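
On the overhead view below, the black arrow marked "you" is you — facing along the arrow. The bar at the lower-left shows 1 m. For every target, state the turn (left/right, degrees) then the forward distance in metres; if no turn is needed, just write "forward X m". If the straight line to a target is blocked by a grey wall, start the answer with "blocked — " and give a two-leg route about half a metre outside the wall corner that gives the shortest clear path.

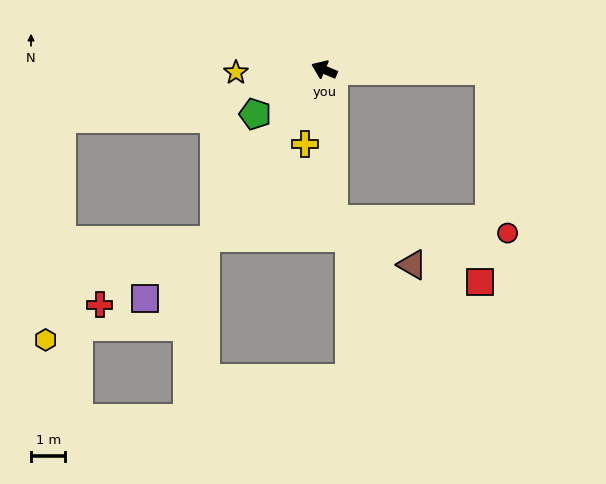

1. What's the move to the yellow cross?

turn left 98°, forward 2.2 m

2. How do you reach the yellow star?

turn left 25°, forward 2.6 m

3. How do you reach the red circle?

blocked — turn left 116°, forward 4.4 m, then turn left 83°, forward 5.1 m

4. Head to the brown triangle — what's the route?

blocked — turn left 116°, forward 4.4 m, then turn left 57°, forward 2.6 m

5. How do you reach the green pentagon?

turn left 56°, forward 2.4 m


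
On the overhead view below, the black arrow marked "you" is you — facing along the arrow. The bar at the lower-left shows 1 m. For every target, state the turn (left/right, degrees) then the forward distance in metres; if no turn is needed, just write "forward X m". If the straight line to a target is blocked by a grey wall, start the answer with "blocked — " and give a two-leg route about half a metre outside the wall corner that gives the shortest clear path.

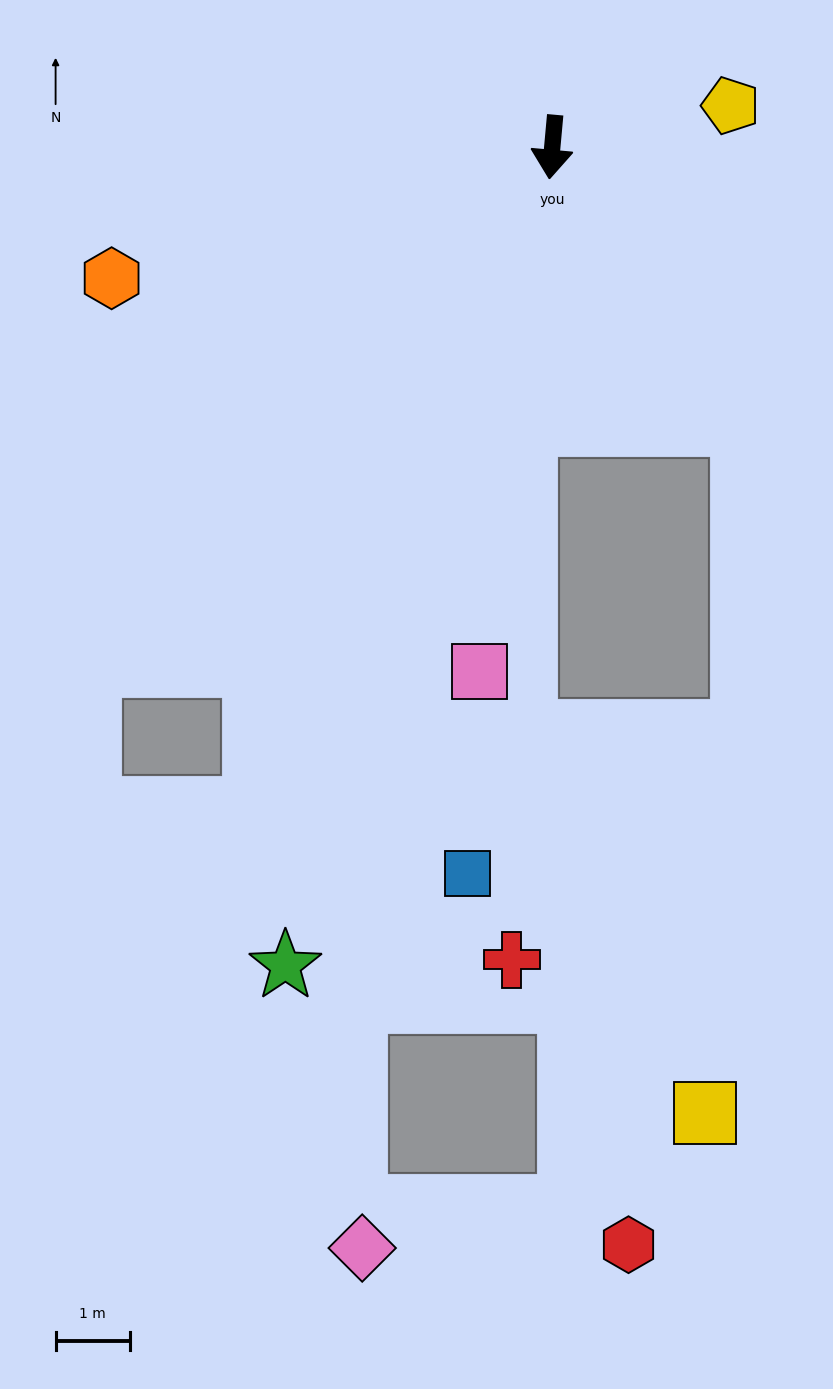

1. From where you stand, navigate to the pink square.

turn right 3°, forward 7.1 m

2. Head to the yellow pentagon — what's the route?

turn left 108°, forward 2.5 m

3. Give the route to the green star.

turn right 13°, forward 11.6 m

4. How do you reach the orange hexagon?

turn right 68°, forward 6.2 m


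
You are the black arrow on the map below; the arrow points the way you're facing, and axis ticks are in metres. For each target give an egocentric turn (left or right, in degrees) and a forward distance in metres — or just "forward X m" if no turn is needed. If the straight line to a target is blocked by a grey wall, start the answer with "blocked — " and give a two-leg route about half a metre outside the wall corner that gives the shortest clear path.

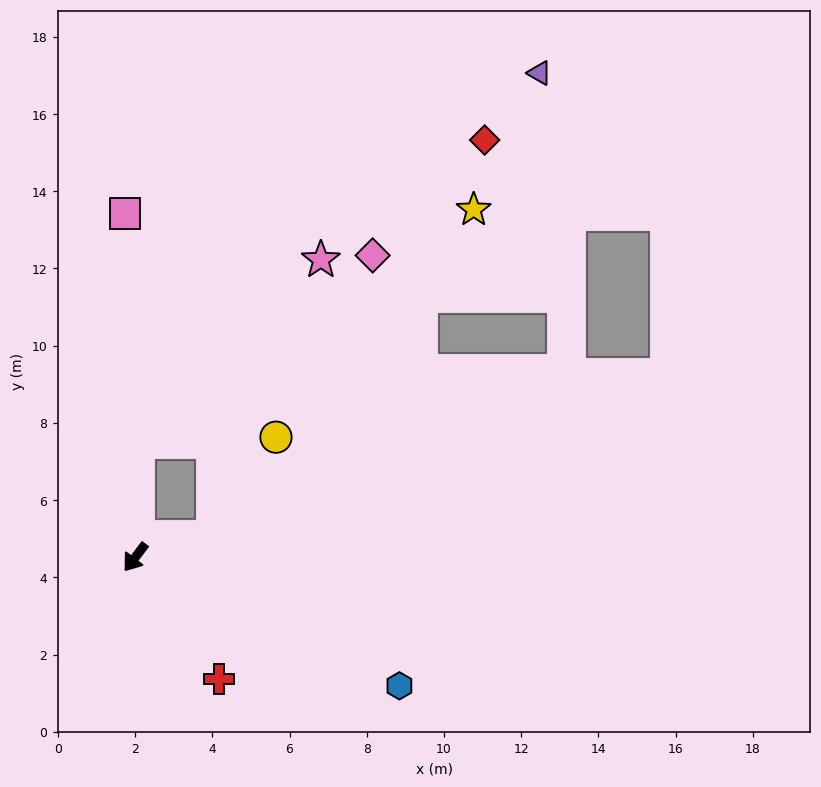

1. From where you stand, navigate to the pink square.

turn right 141°, forward 8.9 m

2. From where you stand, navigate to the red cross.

turn left 72°, forward 3.8 m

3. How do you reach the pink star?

blocked — turn right 145°, forward 3.0 m, then turn right 43°, forward 6.7 m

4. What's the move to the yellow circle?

blocked — turn left 142°, forward 2.1 m, then turn left 43°, forward 3.1 m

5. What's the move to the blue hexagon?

turn left 101°, forward 7.6 m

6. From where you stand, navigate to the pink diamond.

blocked — turn right 145°, forward 3.0 m, then turn right 49°, forward 7.8 m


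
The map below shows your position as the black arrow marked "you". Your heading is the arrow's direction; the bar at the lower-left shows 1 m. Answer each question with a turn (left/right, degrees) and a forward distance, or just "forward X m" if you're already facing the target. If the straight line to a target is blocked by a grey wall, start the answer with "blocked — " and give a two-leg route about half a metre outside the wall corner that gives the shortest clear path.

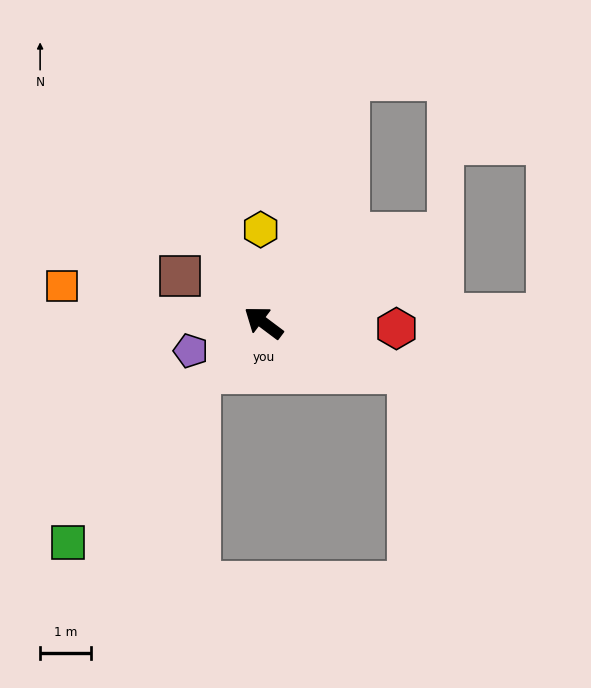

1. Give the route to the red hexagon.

turn right 146°, forward 2.6 m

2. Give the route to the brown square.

turn left 8°, forward 1.9 m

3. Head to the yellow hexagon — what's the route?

turn right 51°, forward 1.8 m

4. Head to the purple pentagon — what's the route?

turn left 58°, forward 1.5 m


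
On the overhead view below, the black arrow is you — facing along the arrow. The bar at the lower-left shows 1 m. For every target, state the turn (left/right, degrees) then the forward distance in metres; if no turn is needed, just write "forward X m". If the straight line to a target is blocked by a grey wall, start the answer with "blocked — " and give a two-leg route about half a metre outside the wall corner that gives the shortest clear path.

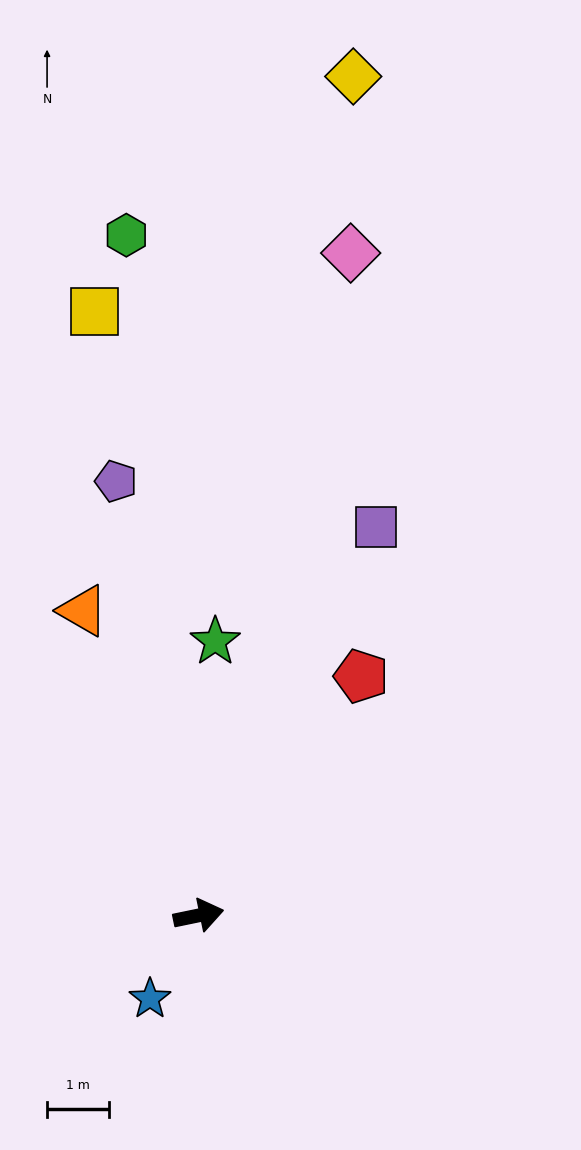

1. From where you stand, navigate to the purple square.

turn left 54°, forward 6.9 m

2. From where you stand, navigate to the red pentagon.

turn left 44°, forward 4.7 m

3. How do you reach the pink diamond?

turn left 65°, forward 11.0 m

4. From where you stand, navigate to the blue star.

turn right 132°, forward 1.6 m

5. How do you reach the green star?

turn left 75°, forward 4.4 m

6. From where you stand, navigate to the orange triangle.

turn left 99°, forward 5.3 m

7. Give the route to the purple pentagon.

turn left 89°, forward 7.1 m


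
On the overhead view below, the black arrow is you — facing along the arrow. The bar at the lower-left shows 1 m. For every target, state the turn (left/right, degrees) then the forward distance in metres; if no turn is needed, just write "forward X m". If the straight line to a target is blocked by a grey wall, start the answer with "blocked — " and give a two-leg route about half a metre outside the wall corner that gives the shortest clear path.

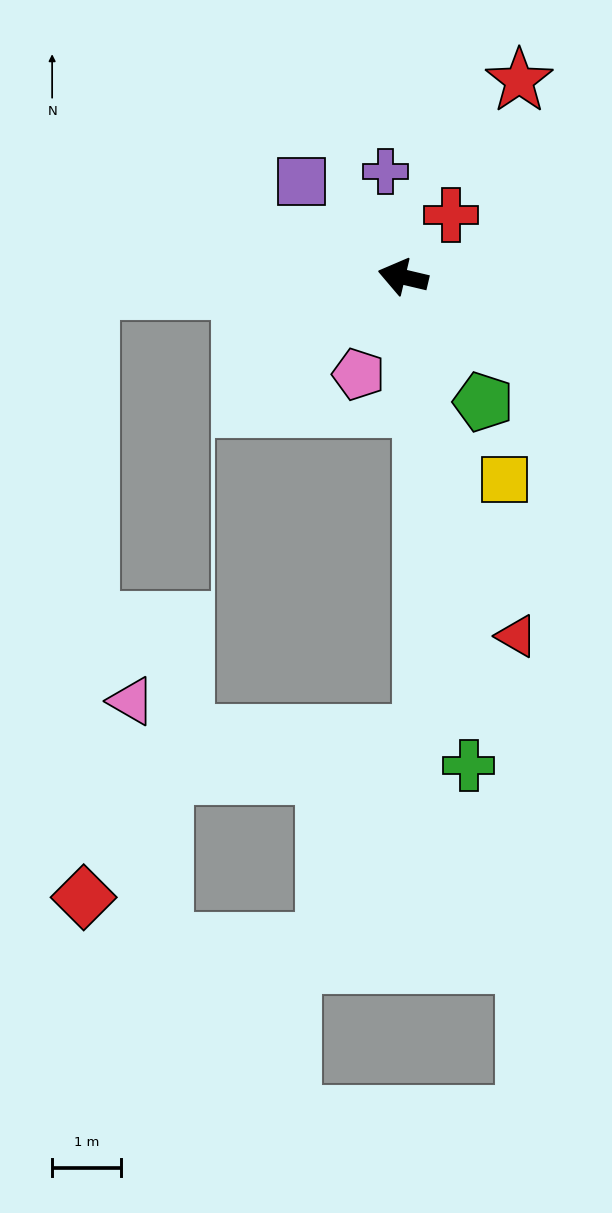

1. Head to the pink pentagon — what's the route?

turn left 79°, forward 1.5 m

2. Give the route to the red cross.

turn right 114°, forward 1.1 m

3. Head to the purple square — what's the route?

turn right 30°, forward 2.0 m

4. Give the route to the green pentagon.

turn left 136°, forward 2.1 m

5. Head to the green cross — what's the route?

turn left 111°, forward 7.1 m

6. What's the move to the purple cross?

turn right 67°, forward 1.5 m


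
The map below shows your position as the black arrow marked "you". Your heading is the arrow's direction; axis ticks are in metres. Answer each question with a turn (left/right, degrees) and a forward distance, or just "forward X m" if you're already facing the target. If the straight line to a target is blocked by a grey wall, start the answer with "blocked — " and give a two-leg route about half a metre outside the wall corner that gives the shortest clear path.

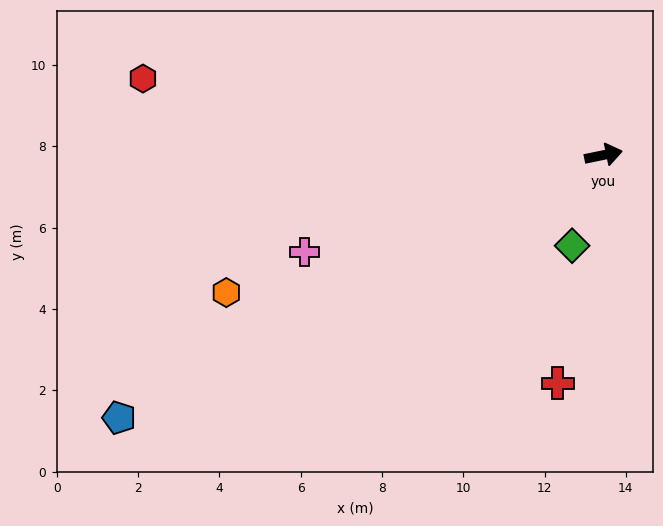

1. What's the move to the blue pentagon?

turn right 163°, forward 13.6 m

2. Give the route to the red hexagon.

turn left 159°, forward 11.5 m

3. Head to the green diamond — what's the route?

turn right 121°, forward 2.4 m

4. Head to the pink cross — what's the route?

turn right 174°, forward 7.7 m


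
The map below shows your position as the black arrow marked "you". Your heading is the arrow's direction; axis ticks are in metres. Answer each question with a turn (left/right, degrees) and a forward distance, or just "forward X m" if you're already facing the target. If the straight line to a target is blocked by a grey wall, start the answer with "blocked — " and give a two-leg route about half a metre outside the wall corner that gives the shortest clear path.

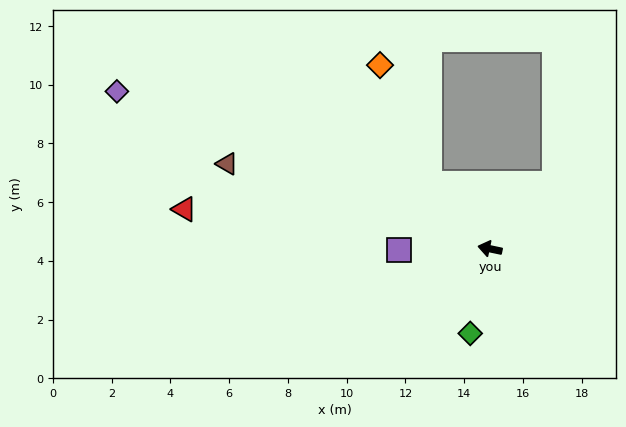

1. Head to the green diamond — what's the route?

turn left 89°, forward 3.0 m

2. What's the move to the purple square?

turn left 13°, forward 3.1 m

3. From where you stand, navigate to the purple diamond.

turn right 11°, forward 13.8 m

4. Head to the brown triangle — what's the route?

turn right 6°, forward 9.4 m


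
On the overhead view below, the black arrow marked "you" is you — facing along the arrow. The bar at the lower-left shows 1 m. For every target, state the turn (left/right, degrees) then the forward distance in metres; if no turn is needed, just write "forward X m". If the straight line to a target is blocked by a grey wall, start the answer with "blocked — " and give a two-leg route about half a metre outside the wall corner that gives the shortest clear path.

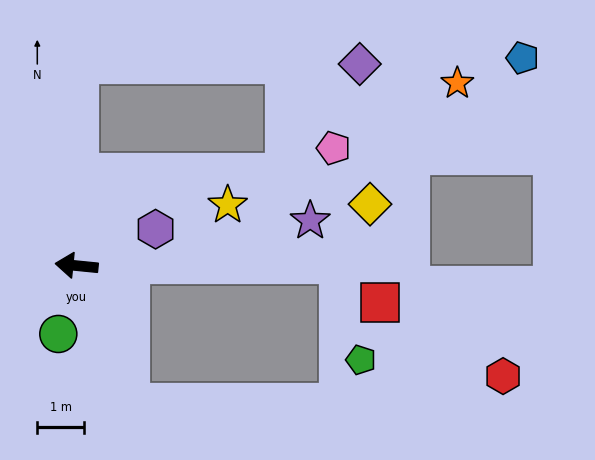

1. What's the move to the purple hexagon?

turn right 150°, forward 1.9 m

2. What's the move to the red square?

blocked — turn right 174°, forward 5.6 m, then turn right 44°, forward 1.2 m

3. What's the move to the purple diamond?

blocked — turn right 85°, forward 4.3 m, then turn right 89°, forward 6.0 m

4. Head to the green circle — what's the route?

turn left 81°, forward 1.5 m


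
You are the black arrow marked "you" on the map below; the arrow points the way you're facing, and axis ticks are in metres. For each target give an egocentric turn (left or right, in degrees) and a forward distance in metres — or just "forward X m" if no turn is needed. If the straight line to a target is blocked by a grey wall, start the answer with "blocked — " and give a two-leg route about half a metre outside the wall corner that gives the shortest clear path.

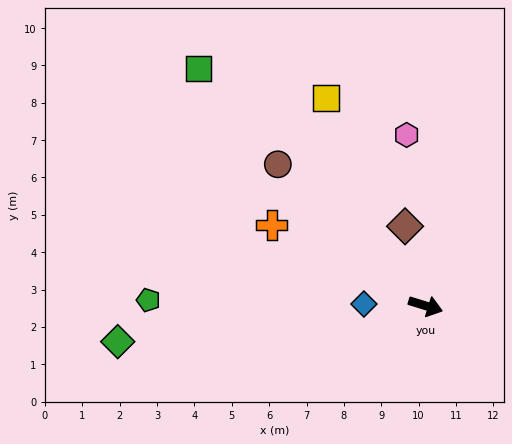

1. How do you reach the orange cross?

turn left 170°, forward 4.7 m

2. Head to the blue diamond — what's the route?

turn right 164°, forward 1.7 m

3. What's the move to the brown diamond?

turn left 122°, forward 2.2 m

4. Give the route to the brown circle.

turn left 154°, forward 5.5 m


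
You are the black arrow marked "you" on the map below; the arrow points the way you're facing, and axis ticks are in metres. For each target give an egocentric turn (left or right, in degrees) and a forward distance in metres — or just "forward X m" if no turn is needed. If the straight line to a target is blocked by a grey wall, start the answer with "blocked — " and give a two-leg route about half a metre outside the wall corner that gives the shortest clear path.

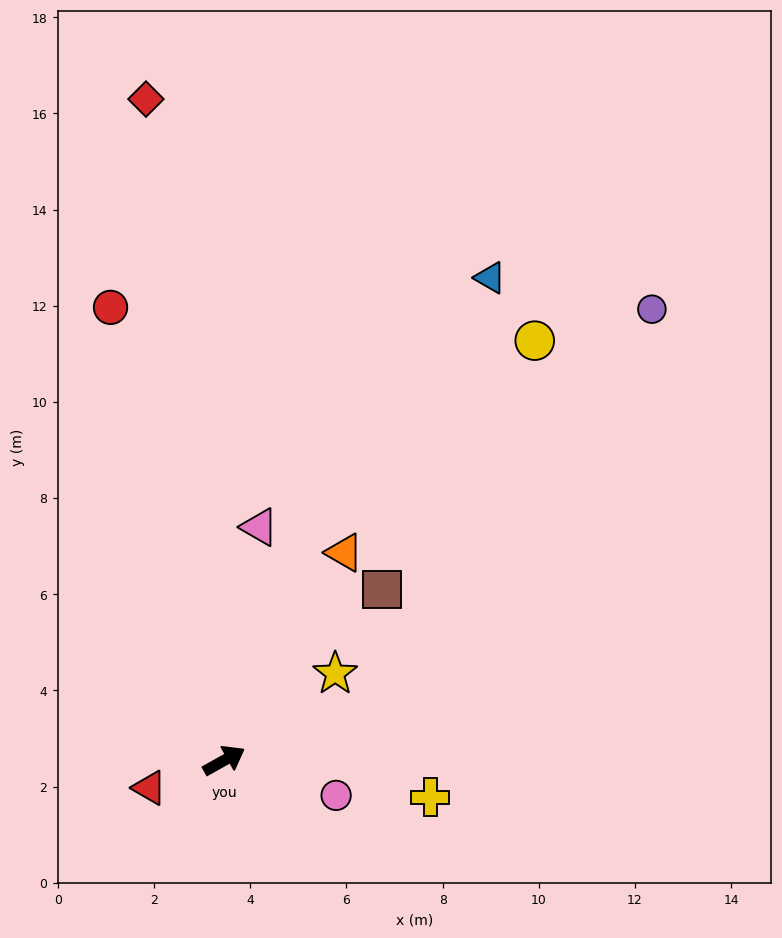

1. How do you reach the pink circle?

turn right 47°, forward 2.4 m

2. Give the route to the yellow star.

turn left 9°, forward 2.9 m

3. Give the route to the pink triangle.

turn left 52°, forward 4.9 m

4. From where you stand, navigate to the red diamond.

turn left 68°, forward 13.8 m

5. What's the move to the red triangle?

turn left 171°, forward 1.7 m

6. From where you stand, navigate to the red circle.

turn left 75°, forward 9.7 m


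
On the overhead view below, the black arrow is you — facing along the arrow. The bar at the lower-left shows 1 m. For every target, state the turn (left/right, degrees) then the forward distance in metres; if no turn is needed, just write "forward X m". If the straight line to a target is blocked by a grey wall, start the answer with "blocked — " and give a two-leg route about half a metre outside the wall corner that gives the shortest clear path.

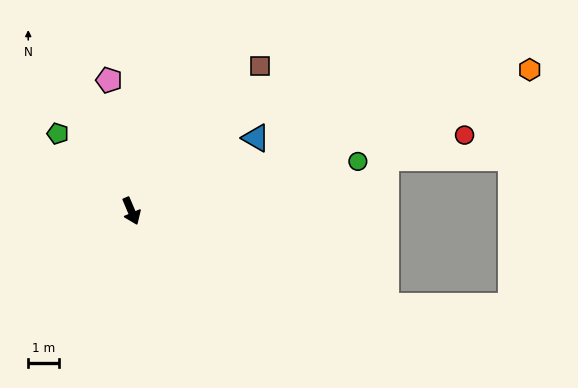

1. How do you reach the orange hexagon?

turn left 87°, forward 13.6 m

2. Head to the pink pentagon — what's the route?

turn left 167°, forward 4.3 m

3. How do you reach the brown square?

turn left 116°, forward 6.2 m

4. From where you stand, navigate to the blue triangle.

turn left 97°, forward 4.6 m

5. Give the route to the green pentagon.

turn right 159°, forward 3.4 m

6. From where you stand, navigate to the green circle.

turn left 79°, forward 7.5 m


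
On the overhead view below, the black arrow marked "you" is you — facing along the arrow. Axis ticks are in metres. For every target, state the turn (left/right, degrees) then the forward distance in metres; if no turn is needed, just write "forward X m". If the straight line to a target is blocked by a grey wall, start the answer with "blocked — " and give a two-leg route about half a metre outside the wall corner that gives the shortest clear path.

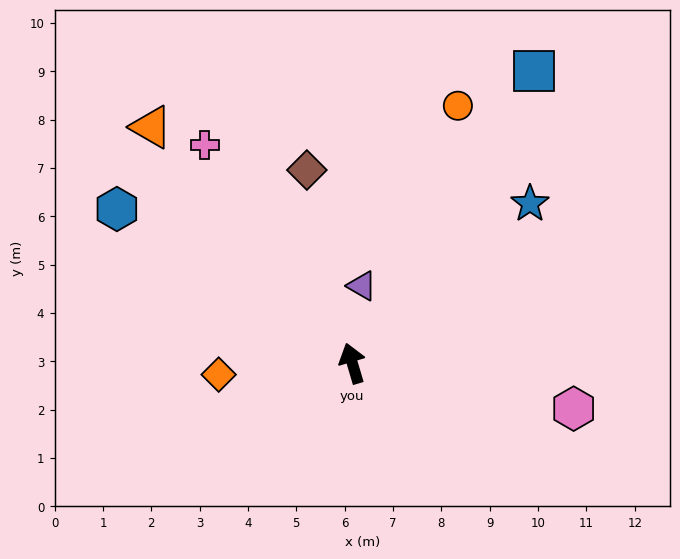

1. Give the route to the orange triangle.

turn left 24°, forward 6.4 m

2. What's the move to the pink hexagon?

turn right 118°, forward 4.7 m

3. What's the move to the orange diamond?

turn left 78°, forward 2.8 m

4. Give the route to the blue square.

turn right 48°, forward 7.1 m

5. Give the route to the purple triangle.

turn right 23°, forward 1.6 m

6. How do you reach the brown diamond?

turn right 3°, forward 4.1 m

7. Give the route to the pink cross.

turn left 18°, forward 5.5 m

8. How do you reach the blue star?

turn right 65°, forward 4.9 m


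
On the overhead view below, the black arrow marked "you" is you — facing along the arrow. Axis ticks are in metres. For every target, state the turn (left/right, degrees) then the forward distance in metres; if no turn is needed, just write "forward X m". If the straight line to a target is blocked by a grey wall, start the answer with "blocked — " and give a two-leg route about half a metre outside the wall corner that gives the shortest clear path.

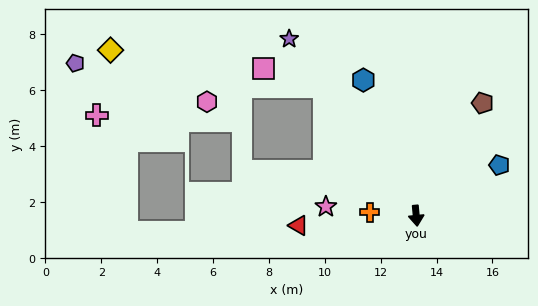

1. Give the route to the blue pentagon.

turn left 116°, forward 3.5 m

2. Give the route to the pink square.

blocked — turn right 150°, forward 5.7 m, then turn left 38°, forward 2.3 m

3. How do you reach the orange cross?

turn right 100°, forward 1.7 m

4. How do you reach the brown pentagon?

turn left 144°, forward 4.7 m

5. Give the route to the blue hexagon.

turn right 164°, forward 5.2 m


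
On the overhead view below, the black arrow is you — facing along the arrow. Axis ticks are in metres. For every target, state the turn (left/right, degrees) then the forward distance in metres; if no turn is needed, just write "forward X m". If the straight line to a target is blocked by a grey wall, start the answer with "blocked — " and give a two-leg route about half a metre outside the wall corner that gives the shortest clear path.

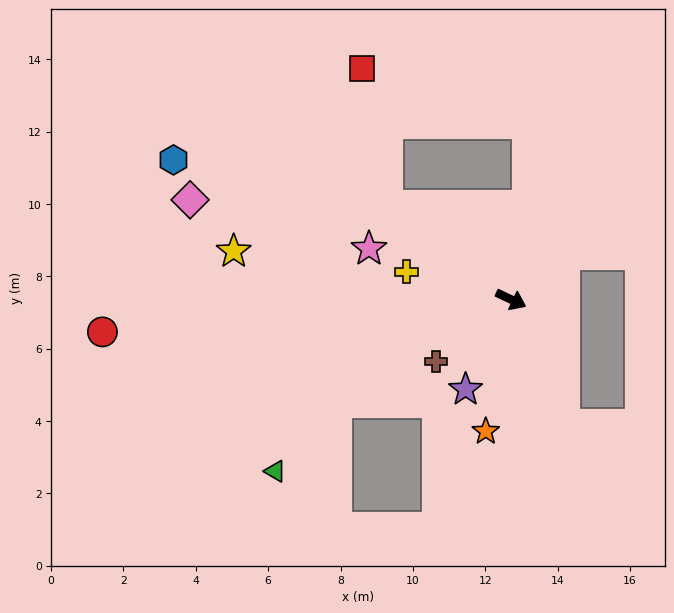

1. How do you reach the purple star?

turn right 91°, forward 2.8 m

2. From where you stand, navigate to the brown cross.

turn right 115°, forward 2.7 m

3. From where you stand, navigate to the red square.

blocked — turn left 168°, forward 4.3 m, then turn right 42°, forward 3.9 m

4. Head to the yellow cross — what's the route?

turn right 170°, forward 3.0 m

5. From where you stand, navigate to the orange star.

turn right 76°, forward 3.7 m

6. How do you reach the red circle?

turn right 150°, forward 11.3 m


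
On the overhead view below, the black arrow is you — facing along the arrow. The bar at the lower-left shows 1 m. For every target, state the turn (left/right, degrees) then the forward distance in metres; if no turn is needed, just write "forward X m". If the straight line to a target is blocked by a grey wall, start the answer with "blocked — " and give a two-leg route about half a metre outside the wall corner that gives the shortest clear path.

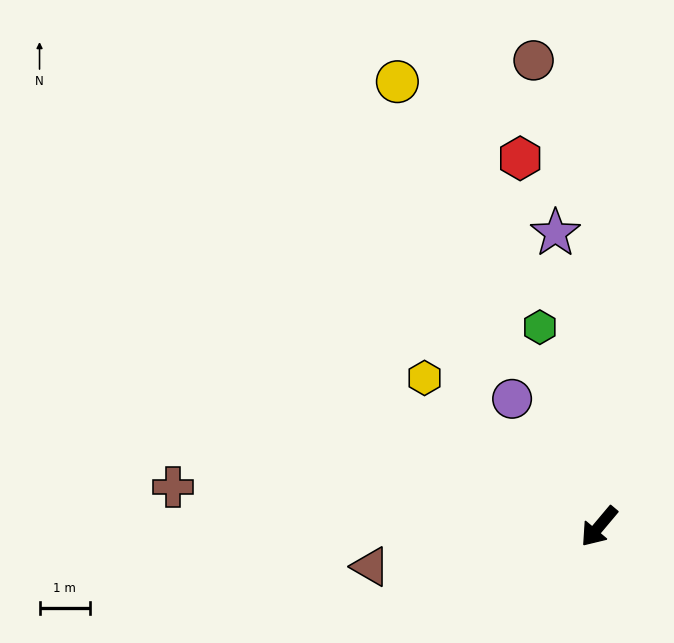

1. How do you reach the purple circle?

turn right 106°, forward 3.1 m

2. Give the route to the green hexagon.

turn right 123°, forward 4.2 m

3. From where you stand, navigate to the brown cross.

turn right 55°, forward 8.5 m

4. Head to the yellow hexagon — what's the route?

turn right 90°, forward 4.6 m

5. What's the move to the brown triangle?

turn right 40°, forward 4.6 m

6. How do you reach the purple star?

turn right 131°, forward 5.9 m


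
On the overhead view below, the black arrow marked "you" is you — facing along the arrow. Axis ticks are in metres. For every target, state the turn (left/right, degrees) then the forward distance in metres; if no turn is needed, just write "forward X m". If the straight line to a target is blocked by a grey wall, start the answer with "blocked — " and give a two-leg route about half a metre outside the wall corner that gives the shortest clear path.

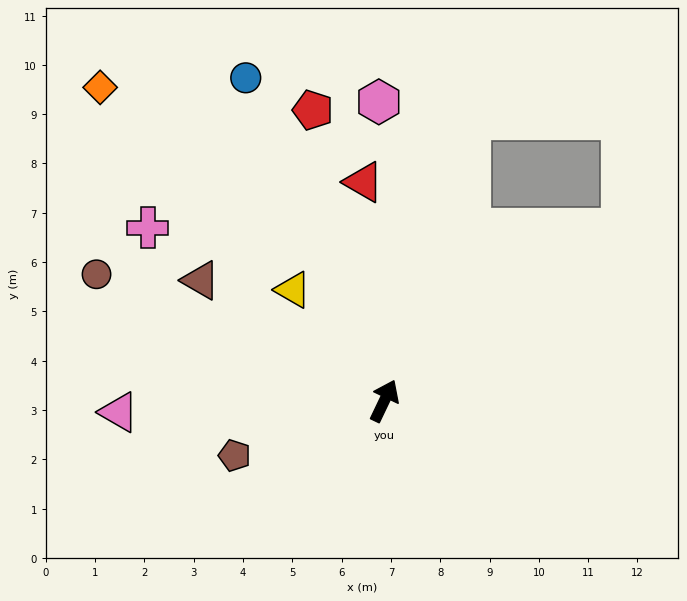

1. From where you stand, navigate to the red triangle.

turn left 31°, forward 4.5 m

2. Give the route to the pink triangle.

turn left 118°, forward 5.4 m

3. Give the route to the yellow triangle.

turn left 65°, forward 2.9 m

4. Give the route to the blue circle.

turn left 49°, forward 7.1 m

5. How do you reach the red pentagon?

turn left 39°, forward 6.1 m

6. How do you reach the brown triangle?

turn left 82°, forward 4.5 m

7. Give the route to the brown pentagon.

turn left 136°, forward 3.2 m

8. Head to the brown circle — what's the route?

turn left 92°, forward 6.4 m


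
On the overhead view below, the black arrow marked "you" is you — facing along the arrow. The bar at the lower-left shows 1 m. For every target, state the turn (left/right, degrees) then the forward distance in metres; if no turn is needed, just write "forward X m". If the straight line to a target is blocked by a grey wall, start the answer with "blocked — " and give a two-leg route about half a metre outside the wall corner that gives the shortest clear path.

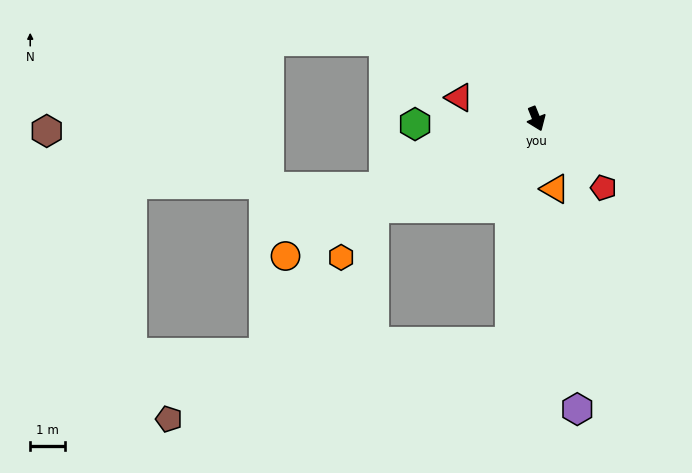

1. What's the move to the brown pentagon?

blocked — turn right 29°, forward 6.5 m, then turn right 70°, forward 10.1 m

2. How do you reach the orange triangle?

turn right 7°, forward 2.1 m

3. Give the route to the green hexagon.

turn right 110°, forward 3.5 m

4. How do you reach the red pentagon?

turn left 22°, forward 2.8 m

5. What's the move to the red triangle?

turn right 127°, forward 2.3 m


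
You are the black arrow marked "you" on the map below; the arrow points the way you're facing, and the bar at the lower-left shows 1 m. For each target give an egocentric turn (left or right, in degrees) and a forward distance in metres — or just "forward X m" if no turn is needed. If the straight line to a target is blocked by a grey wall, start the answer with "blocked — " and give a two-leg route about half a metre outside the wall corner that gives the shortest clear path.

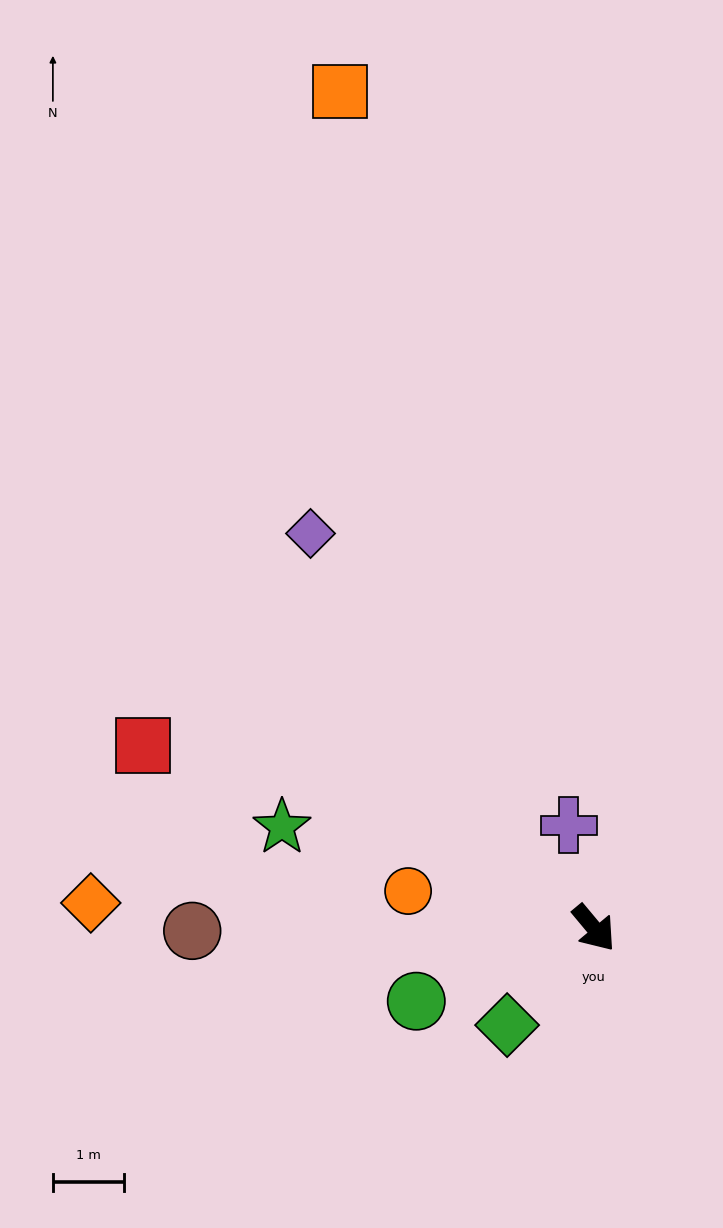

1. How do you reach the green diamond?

turn right 82°, forward 1.8 m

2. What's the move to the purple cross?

turn left 154°, forward 1.5 m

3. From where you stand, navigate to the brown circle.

turn right 129°, forward 5.7 m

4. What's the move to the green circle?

turn right 107°, forward 2.7 m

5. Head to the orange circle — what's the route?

turn right 141°, forward 2.7 m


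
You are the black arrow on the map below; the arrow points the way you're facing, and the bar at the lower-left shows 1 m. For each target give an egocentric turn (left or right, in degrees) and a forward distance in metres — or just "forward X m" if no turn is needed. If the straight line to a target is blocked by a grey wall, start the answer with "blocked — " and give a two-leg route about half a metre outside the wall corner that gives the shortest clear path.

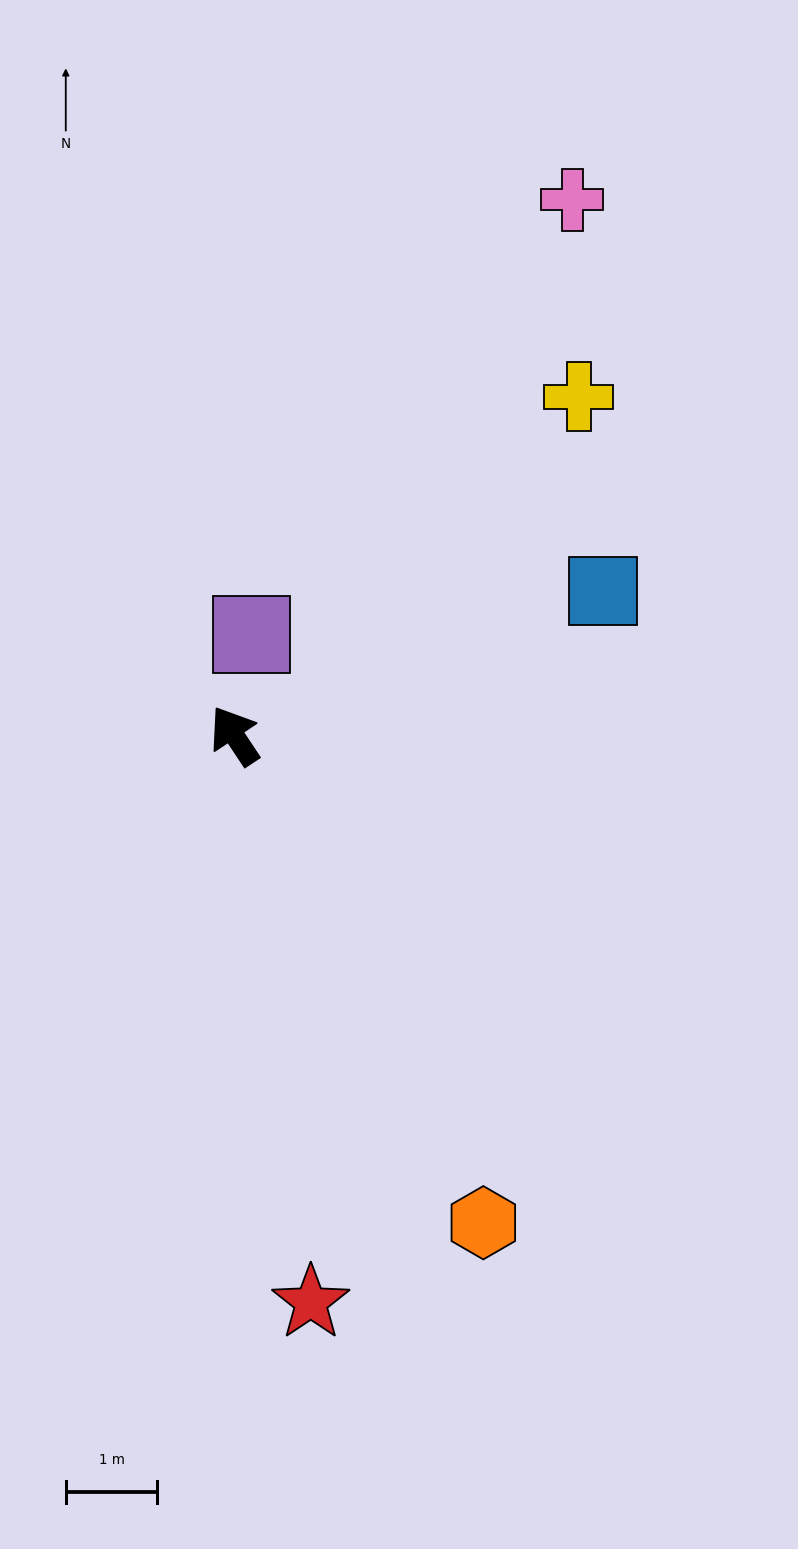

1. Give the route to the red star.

turn left 154°, forward 6.2 m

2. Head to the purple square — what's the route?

turn right 43°, forward 1.1 m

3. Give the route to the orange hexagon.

turn left 173°, forward 6.0 m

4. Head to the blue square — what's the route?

turn right 102°, forward 4.3 m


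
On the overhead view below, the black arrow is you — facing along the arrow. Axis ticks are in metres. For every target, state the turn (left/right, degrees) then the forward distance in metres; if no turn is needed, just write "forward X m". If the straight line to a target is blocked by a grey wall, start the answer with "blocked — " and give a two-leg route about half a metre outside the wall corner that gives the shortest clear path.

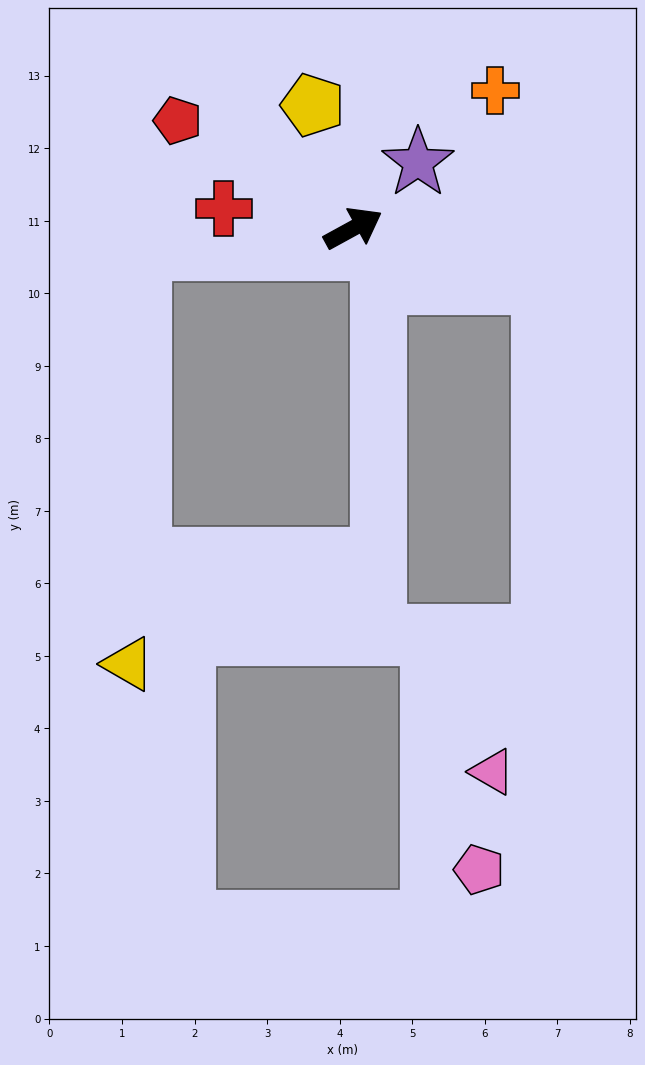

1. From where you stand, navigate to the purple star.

turn left 17°, forward 1.3 m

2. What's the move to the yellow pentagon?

turn left 80°, forward 1.8 m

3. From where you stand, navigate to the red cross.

turn left 143°, forward 1.8 m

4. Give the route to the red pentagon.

turn left 120°, forward 2.8 m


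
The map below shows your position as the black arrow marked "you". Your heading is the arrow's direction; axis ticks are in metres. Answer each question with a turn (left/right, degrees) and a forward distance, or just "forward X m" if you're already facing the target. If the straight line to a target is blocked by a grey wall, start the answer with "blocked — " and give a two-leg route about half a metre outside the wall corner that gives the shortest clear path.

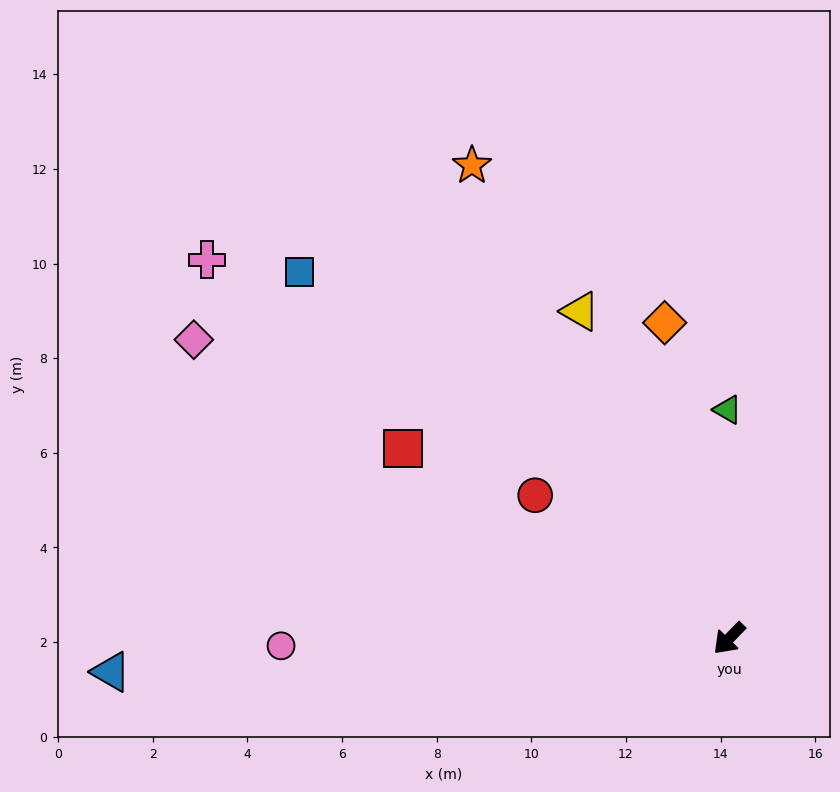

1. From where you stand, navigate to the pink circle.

turn right 45°, forward 9.5 m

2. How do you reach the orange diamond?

turn right 124°, forward 6.8 m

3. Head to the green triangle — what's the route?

turn right 135°, forward 4.8 m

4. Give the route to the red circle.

turn right 82°, forward 5.1 m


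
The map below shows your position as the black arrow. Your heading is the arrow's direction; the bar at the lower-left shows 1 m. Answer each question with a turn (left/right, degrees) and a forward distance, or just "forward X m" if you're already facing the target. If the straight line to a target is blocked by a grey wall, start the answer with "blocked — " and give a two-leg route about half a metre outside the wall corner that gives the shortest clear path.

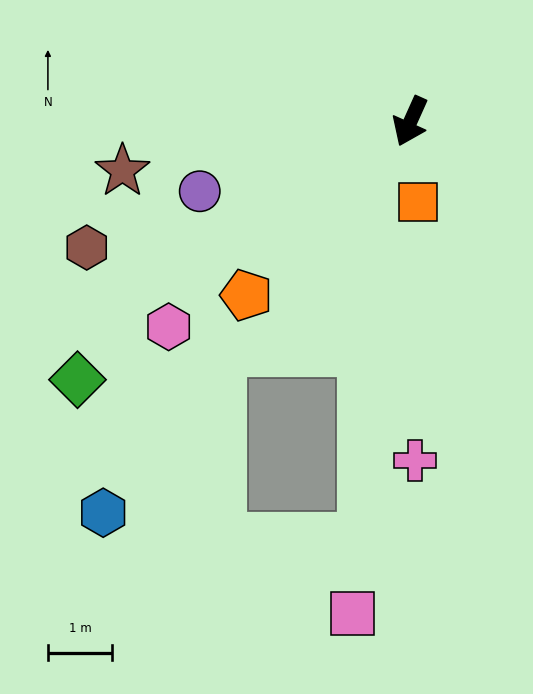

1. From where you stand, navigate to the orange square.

turn left 30°, forward 1.3 m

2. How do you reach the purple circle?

turn right 47°, forward 3.5 m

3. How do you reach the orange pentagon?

turn right 19°, forward 3.7 m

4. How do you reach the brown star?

turn right 56°, forward 4.6 m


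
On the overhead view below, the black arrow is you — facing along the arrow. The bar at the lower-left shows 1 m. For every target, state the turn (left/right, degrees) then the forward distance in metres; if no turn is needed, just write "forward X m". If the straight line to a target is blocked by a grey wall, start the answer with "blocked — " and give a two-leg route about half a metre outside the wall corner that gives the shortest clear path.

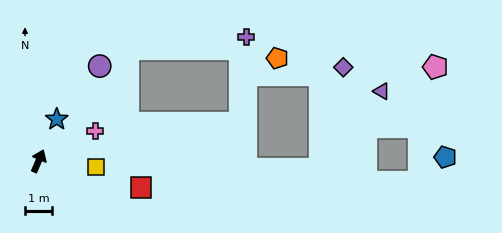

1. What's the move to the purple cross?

blocked — turn right 56°, forward 7.7 m, then turn left 75°, forward 3.2 m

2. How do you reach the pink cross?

turn right 39°, forward 2.4 m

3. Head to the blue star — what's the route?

forward 1.7 m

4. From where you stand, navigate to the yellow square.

turn right 73°, forward 2.2 m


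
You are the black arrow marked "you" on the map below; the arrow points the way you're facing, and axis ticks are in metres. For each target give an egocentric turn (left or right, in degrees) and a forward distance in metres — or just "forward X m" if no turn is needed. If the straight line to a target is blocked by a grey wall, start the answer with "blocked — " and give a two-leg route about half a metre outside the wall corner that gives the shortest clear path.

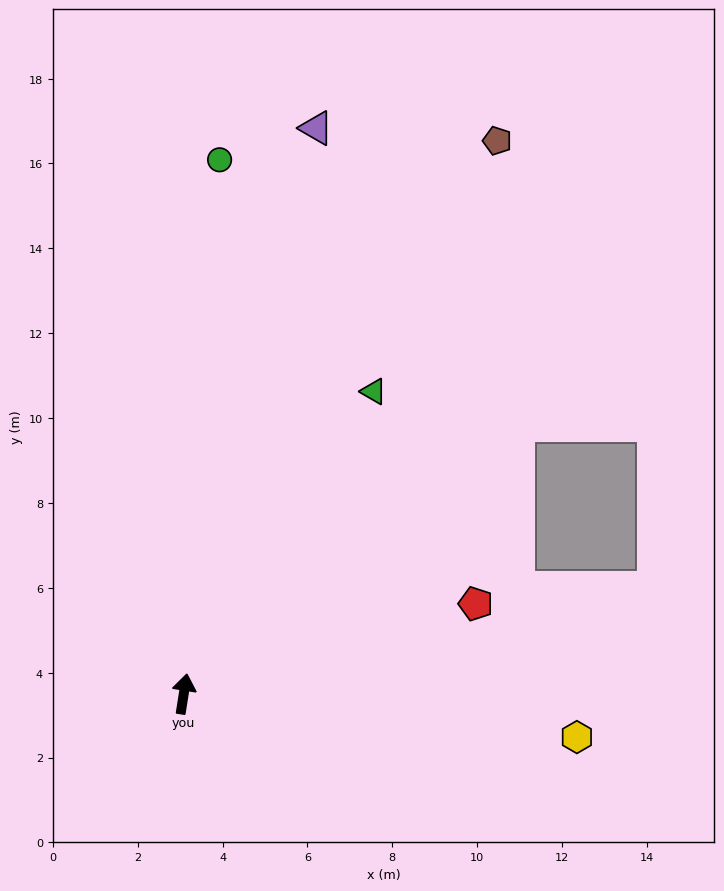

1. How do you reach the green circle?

turn left 5°, forward 12.6 m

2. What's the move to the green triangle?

turn right 23°, forward 8.4 m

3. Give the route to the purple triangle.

turn right 4°, forward 13.7 m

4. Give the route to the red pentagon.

turn right 64°, forward 7.2 m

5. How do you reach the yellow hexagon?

turn right 87°, forward 9.3 m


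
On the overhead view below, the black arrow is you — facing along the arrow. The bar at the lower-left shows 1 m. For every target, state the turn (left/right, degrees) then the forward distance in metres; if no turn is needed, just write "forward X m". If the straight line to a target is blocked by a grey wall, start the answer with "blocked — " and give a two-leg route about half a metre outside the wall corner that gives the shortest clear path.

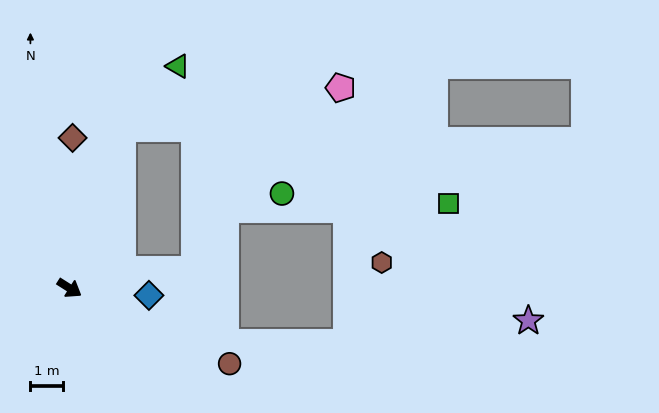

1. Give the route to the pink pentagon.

blocked — turn left 104°, forward 5.1 m, then turn right 61°, forward 6.7 m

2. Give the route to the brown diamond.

turn left 121°, forward 4.5 m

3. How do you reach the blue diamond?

turn left 27°, forward 2.4 m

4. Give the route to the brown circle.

turn left 7°, forward 5.4 m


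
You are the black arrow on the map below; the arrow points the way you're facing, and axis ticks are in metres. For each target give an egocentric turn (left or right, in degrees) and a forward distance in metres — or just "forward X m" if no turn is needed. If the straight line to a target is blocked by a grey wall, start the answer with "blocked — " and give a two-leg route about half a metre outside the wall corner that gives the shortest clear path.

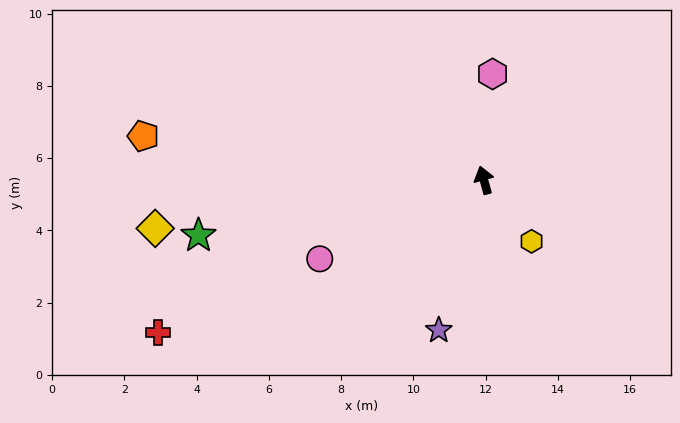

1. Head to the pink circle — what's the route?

turn left 100°, forward 5.0 m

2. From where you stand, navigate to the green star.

turn left 86°, forward 8.0 m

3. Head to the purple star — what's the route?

turn left 148°, forward 4.3 m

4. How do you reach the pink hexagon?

turn right 20°, forward 2.9 m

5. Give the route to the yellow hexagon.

turn right 158°, forward 2.1 m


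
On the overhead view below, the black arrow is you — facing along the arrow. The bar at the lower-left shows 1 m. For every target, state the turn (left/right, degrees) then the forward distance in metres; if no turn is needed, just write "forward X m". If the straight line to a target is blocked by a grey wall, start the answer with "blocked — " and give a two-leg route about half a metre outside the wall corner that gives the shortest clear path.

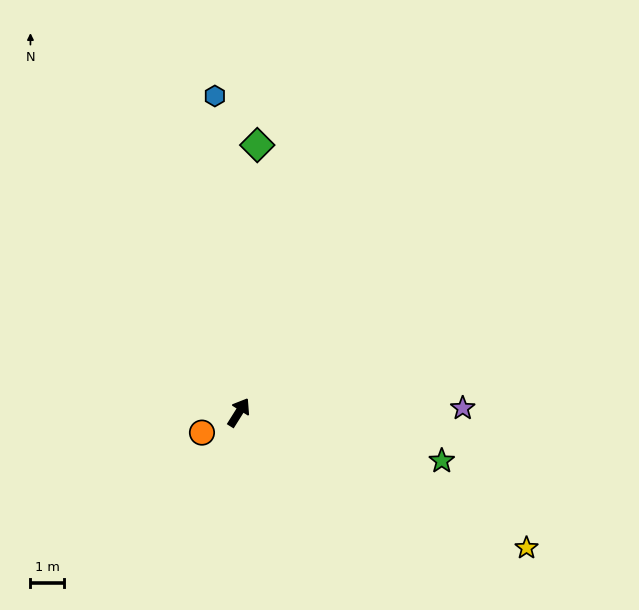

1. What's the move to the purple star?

turn right 57°, forward 6.7 m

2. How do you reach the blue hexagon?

turn left 36°, forward 9.5 m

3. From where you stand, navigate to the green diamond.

turn left 28°, forward 8.0 m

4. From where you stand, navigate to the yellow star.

turn right 83°, forward 9.5 m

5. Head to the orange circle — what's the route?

turn left 151°, forward 1.3 m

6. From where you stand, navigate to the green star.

turn right 71°, forward 6.2 m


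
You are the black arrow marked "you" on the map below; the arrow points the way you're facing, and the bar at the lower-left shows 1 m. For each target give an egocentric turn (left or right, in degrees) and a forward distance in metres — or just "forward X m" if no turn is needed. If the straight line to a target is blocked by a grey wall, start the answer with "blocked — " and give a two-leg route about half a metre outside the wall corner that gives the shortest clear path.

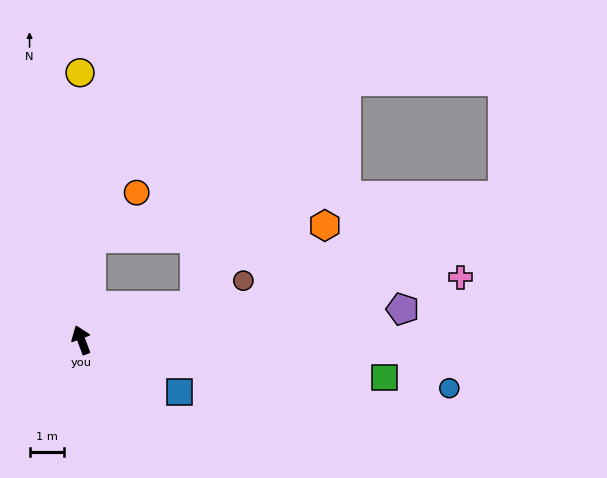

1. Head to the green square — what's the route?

turn right 118°, forward 8.9 m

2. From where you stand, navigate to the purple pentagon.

turn right 105°, forward 9.5 m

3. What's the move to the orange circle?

blocked — turn right 26°, forward 3.0 m, then turn right 39°, forward 1.9 m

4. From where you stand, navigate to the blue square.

turn right 138°, forward 3.3 m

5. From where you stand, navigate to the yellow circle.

turn right 20°, forward 7.8 m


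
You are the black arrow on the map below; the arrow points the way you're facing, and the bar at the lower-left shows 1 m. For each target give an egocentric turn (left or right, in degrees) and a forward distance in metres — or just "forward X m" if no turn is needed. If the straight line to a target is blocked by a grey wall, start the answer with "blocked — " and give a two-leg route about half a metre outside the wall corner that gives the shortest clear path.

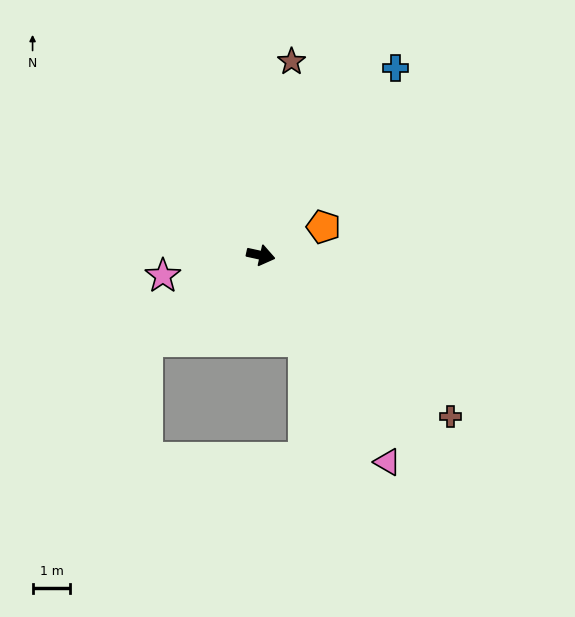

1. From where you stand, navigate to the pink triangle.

turn right 46°, forward 6.4 m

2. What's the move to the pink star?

turn right 156°, forward 2.6 m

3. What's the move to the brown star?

turn left 93°, forward 5.2 m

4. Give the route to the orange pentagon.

turn left 37°, forward 1.8 m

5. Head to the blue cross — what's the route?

turn left 67°, forward 6.1 m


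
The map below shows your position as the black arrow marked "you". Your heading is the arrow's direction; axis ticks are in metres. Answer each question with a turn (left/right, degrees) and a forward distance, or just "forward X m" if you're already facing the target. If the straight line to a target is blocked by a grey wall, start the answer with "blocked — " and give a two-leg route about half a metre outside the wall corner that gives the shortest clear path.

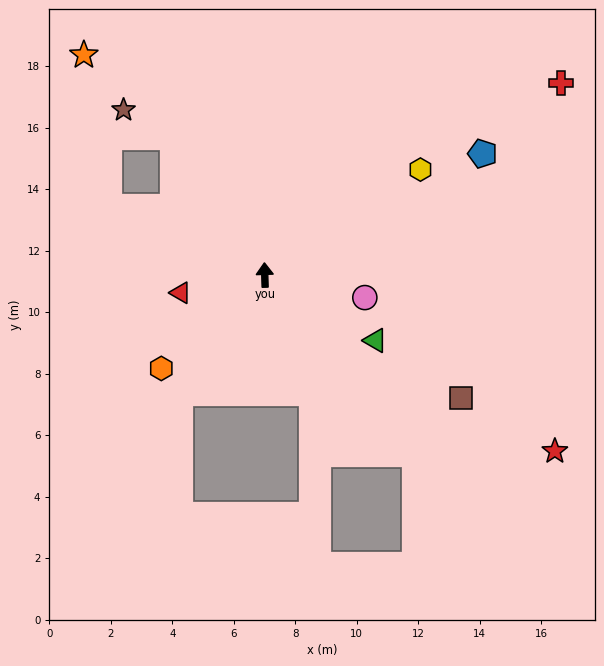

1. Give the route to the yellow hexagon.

turn right 58°, forward 6.1 m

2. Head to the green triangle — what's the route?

turn right 122°, forward 4.2 m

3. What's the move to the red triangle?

turn left 100°, forward 2.8 m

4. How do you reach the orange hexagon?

turn left 130°, forward 4.5 m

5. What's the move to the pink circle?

turn right 104°, forward 3.3 m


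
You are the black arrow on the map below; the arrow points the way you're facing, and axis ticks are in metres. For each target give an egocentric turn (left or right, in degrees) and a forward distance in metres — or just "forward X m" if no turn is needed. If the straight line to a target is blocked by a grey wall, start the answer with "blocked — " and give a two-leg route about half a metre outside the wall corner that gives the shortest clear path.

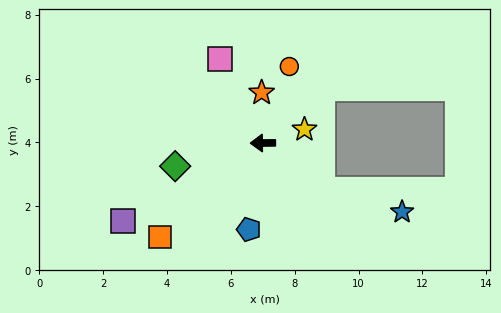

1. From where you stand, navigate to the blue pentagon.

turn left 80°, forward 2.7 m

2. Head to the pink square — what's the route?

turn right 64°, forward 2.9 m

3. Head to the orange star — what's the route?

turn right 89°, forward 1.6 m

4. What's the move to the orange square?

turn left 42°, forward 4.4 m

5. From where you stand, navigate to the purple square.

turn left 28°, forward 5.0 m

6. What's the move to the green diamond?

turn left 14°, forward 2.8 m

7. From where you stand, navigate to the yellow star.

turn right 163°, forward 1.4 m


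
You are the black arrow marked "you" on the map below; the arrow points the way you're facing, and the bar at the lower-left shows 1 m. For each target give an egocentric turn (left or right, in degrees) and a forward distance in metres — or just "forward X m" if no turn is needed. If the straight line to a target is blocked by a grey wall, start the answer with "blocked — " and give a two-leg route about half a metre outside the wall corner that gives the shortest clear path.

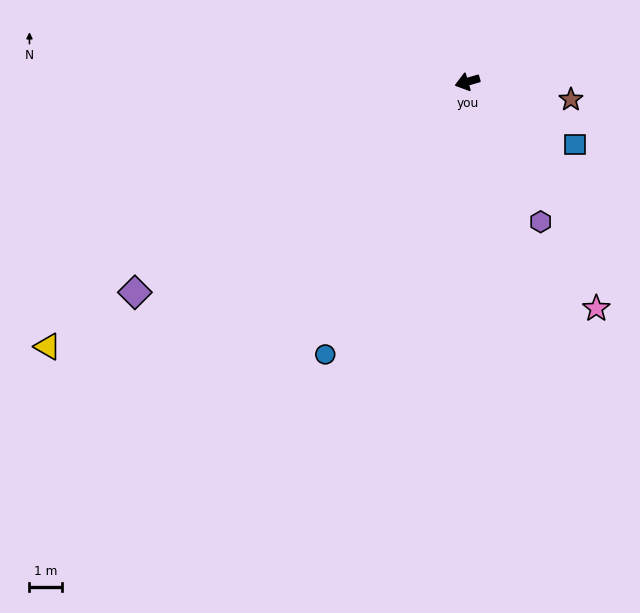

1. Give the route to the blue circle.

turn left 46°, forward 9.3 m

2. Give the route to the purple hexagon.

turn left 101°, forward 4.8 m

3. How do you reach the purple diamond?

turn left 16°, forward 11.9 m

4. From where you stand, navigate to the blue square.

turn left 134°, forward 3.8 m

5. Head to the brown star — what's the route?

turn left 154°, forward 3.2 m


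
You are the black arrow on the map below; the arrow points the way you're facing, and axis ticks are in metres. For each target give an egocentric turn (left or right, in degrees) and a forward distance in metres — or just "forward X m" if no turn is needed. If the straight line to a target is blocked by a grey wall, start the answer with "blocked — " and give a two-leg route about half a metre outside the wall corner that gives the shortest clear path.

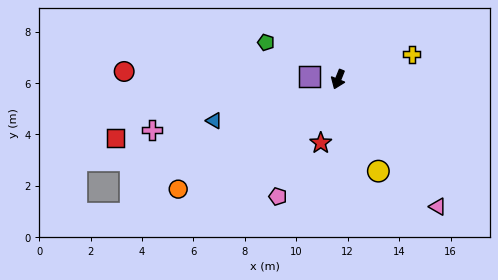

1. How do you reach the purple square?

turn right 74°, forward 1.1 m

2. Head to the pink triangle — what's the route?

turn left 60°, forward 6.3 m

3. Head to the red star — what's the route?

turn left 7°, forward 2.6 m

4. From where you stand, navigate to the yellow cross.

turn left 131°, forward 3.0 m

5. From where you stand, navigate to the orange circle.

turn right 34°, forward 7.5 m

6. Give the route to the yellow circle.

turn left 46°, forward 3.9 m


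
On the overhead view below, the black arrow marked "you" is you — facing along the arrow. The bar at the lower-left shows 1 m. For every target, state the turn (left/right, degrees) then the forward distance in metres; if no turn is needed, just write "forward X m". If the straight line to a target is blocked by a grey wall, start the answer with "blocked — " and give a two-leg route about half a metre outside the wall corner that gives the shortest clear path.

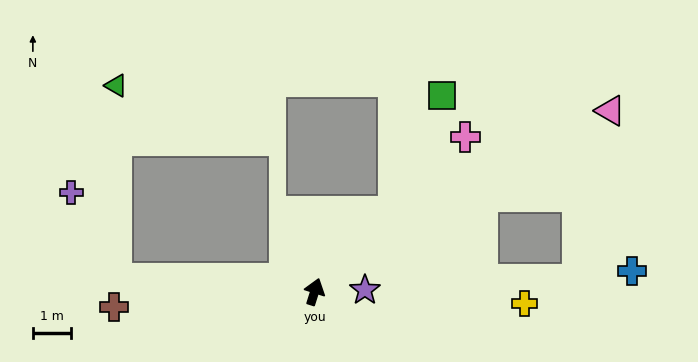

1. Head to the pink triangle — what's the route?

turn right 41°, forward 9.1 m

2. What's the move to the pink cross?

turn right 27°, forward 5.7 m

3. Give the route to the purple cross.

blocked — turn left 104°, forward 5.2 m, then turn right 59°, forward 2.5 m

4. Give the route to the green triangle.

blocked — turn left 104°, forward 5.2 m, then turn right 86°, forward 5.1 m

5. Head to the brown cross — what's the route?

turn left 112°, forward 5.3 m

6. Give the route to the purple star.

turn right 71°, forward 1.3 m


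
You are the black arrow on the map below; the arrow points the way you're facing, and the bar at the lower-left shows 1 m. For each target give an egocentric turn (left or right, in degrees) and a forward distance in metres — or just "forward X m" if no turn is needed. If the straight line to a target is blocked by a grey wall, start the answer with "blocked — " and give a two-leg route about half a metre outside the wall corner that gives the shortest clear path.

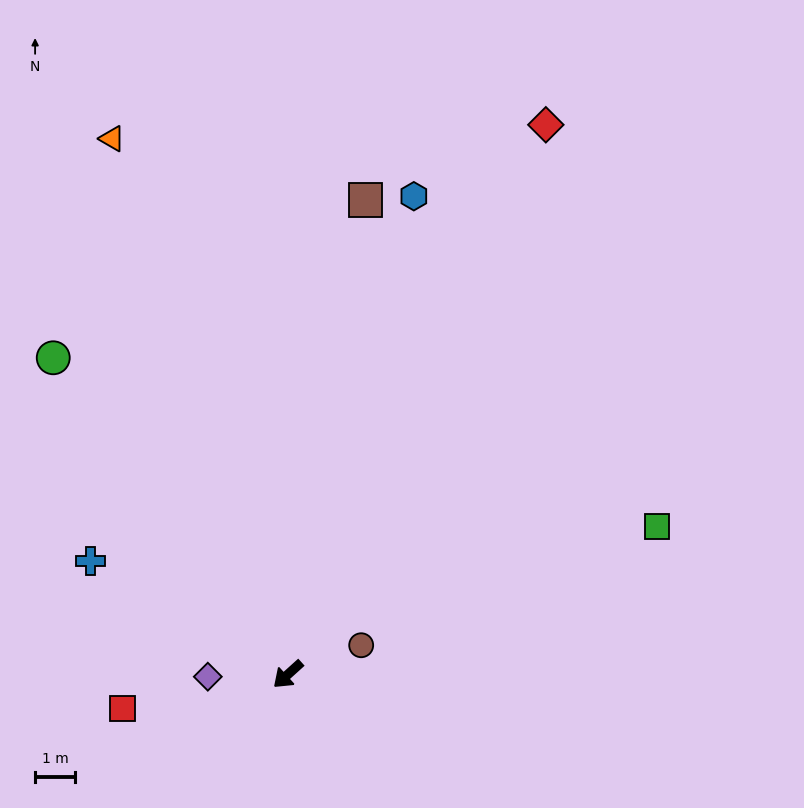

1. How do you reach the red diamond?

turn right 157°, forward 15.2 m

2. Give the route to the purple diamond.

turn right 40°, forward 2.0 m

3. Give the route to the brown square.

turn right 141°, forward 12.0 m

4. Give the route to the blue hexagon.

turn right 147°, forward 12.3 m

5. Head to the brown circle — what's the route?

turn left 160°, forward 2.0 m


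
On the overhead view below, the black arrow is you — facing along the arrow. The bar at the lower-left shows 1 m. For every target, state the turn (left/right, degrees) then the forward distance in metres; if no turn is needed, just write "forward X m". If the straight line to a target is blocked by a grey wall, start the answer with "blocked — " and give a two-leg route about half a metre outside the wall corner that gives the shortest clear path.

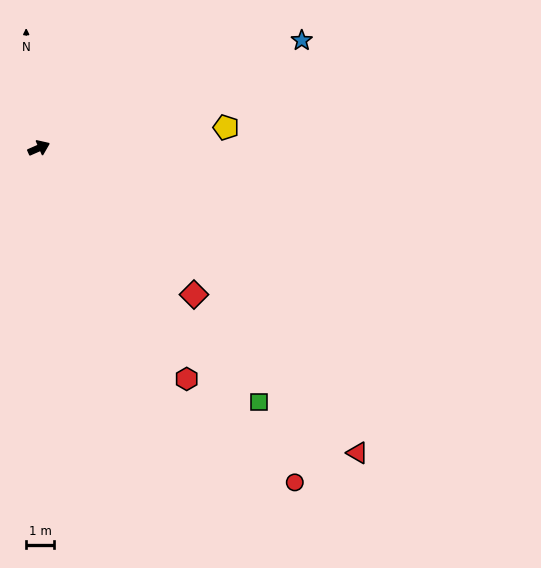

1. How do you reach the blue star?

forward 10.2 m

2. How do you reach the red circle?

turn right 76°, forward 15.2 m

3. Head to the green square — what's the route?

turn right 73°, forward 12.1 m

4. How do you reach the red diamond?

turn right 67°, forward 7.7 m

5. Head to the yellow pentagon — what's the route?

turn right 17°, forward 6.8 m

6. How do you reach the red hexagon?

turn right 81°, forward 9.9 m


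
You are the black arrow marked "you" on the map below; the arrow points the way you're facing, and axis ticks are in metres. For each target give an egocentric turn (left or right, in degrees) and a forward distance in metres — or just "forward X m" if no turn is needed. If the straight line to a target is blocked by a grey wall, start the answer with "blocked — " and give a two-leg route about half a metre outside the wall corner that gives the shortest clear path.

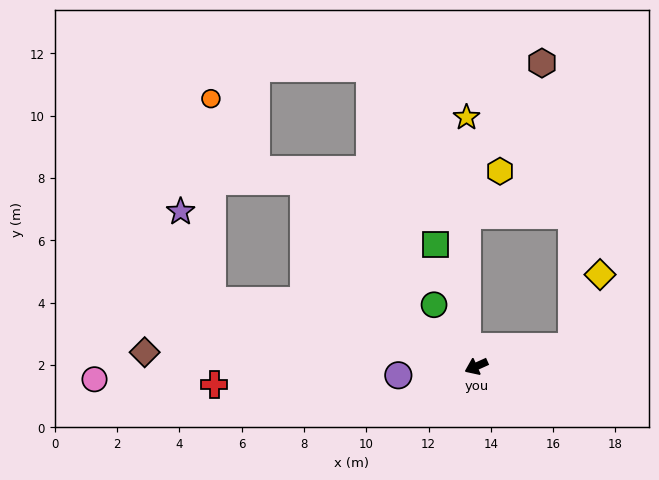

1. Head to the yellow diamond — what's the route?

blocked — turn left 168°, forward 3.1 m, then turn left 56°, forward 2.5 m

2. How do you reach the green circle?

turn right 80°, forward 2.4 m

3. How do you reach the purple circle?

turn right 18°, forward 2.5 m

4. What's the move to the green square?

turn right 96°, forward 4.1 m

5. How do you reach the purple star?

blocked — turn right 38°, forward 8.7 m, then turn right 56°, forward 3.0 m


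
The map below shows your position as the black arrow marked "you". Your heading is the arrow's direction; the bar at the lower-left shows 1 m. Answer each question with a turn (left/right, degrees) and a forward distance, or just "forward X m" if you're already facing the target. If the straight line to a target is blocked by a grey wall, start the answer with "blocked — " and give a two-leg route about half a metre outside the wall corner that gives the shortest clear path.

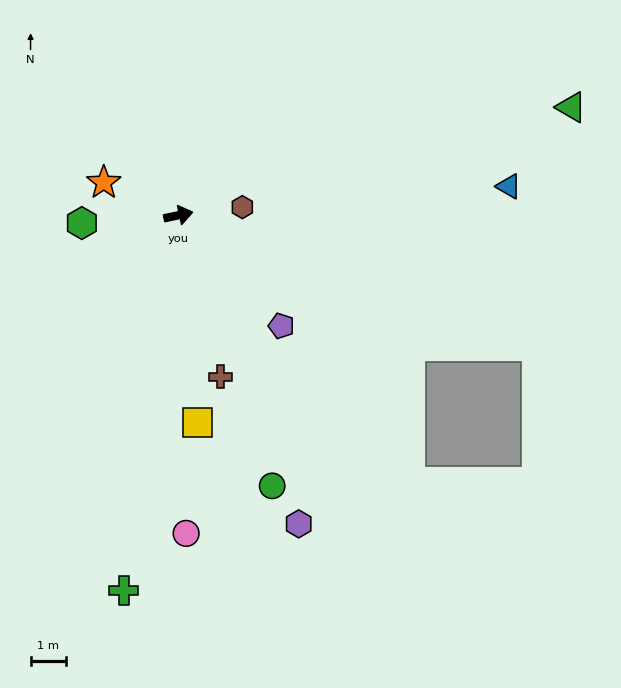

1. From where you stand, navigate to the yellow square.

turn right 97°, forward 5.8 m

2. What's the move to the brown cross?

turn right 87°, forward 4.7 m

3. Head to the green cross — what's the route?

turn right 110°, forward 10.6 m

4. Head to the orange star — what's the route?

turn left 144°, forward 2.3 m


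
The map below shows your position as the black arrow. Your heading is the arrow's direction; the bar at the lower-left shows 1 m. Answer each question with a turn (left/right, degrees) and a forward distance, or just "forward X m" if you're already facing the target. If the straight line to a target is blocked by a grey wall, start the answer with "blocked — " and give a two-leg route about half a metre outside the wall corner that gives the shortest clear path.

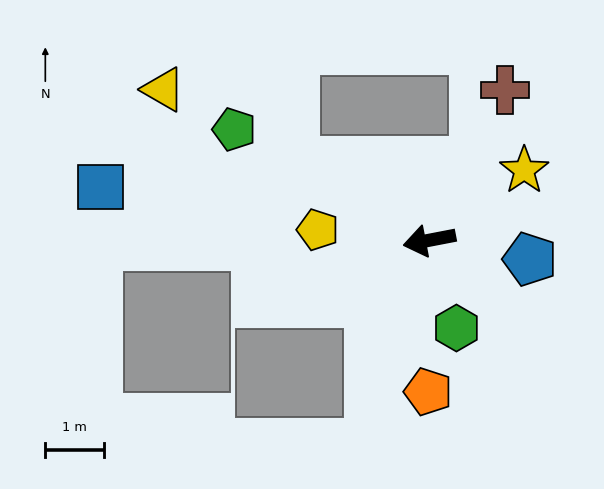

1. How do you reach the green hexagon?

turn left 96°, forward 1.6 m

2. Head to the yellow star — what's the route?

turn right 154°, forward 2.0 m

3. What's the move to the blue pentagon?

turn left 158°, forward 1.8 m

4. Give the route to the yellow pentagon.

turn right 16°, forward 1.9 m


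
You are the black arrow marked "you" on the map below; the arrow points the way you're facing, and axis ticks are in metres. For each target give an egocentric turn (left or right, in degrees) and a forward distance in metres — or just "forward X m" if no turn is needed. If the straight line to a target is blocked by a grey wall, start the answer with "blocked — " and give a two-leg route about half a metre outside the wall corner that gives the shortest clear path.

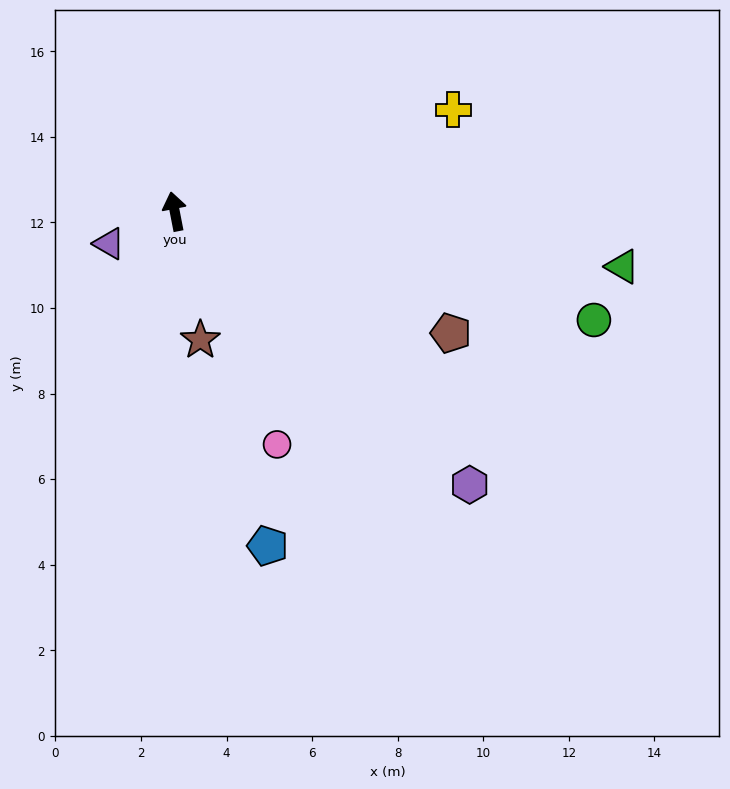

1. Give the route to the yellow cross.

turn right 81°, forward 6.9 m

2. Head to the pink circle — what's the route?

turn right 167°, forward 5.9 m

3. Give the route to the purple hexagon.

turn right 144°, forward 9.4 m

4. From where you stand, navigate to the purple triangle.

turn left 105°, forward 1.7 m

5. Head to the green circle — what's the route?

turn right 116°, forward 10.1 m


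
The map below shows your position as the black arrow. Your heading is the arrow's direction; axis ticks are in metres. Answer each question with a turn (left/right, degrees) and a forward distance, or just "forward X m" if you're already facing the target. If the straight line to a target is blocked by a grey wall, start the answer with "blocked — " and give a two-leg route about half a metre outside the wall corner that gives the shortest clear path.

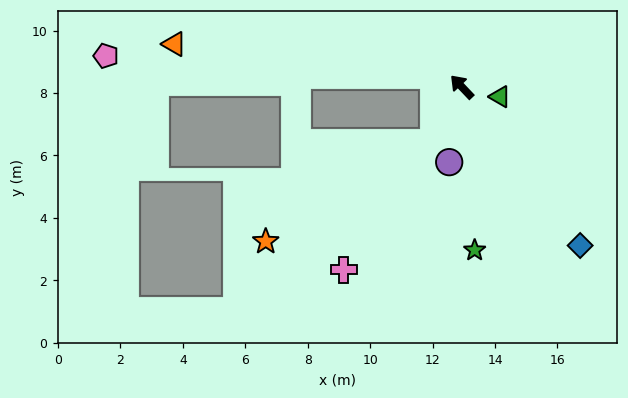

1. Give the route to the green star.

turn left 141°, forward 5.2 m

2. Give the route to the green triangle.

turn right 148°, forward 1.3 m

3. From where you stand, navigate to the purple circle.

turn left 127°, forward 2.4 m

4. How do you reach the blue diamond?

turn left 173°, forward 6.3 m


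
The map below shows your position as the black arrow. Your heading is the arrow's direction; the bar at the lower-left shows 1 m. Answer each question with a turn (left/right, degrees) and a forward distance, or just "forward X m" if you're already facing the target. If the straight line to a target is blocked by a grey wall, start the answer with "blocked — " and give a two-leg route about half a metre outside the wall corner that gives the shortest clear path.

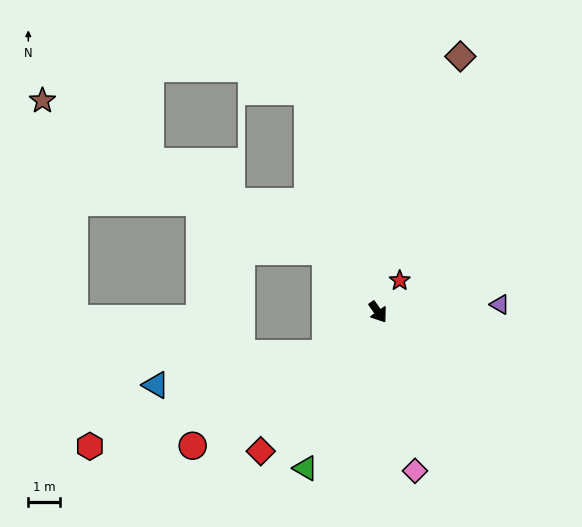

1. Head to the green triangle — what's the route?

turn right 60°, forward 5.4 m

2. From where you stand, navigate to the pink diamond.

turn right 22°, forward 5.1 m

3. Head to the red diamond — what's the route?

turn right 75°, forward 5.7 m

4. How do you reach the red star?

turn left 110°, forward 1.2 m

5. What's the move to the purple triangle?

turn left 58°, forward 3.8 m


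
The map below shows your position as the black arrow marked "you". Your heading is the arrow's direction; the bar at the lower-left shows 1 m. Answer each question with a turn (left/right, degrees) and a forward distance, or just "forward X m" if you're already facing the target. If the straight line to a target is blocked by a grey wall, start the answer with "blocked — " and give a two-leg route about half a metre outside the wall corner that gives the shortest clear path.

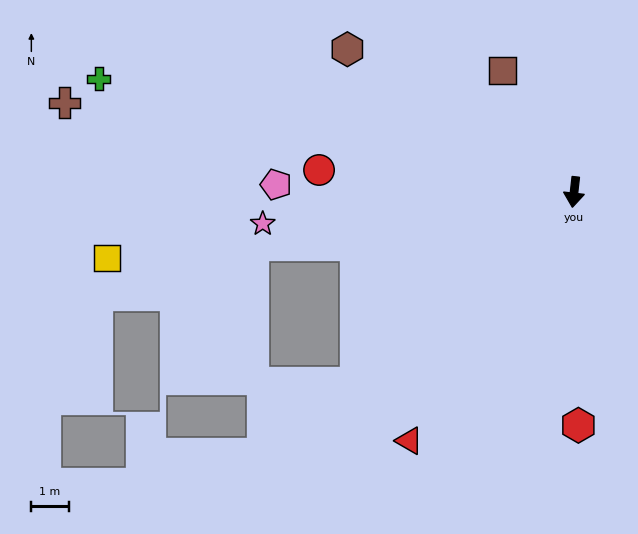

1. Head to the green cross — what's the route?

turn right 97°, forward 13.0 m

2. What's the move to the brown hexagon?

turn right 116°, forward 7.1 m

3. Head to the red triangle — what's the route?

turn right 27°, forward 8.0 m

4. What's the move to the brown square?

turn right 143°, forward 3.8 m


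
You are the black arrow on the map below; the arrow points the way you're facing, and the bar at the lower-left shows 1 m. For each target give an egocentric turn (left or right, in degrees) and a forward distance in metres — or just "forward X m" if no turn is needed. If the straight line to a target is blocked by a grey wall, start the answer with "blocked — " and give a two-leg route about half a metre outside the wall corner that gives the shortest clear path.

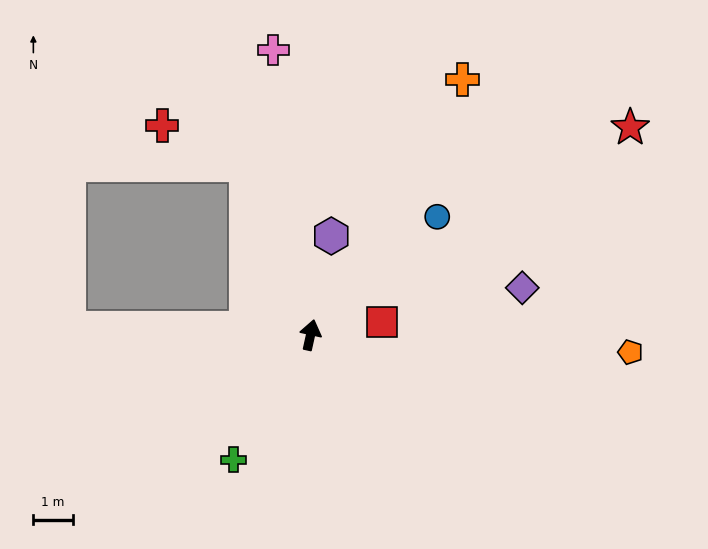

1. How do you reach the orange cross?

turn right 18°, forward 7.5 m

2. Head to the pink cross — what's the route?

turn left 20°, forward 7.3 m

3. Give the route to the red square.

turn right 67°, forward 1.8 m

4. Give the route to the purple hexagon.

forward 2.6 m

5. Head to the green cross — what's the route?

turn left 161°, forward 3.7 m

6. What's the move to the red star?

turn right 45°, forward 9.7 m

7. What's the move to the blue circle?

turn right 35°, forward 4.4 m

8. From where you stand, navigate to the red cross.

blocked — turn left 33°, forward 4.6 m, then turn left 44°, forward 2.3 m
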